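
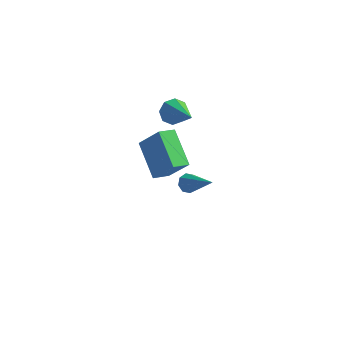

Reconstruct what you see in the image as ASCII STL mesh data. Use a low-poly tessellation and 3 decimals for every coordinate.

solid 
facet normal -0.614 0.602 -0.510
outer loop
vertex 1.974 1.308 3.288
vertex 1.632 0.725 3.012
vertex 1.546 1.141 3.606
endloop
endfacet
facet normal 0.368 0.522 0.770
outer loop
vertex 1.974 1.308 3.288
vertex 1.546 1.141 3.606
vertex 2.928 -0.545 4.088
endloop
endfacet
facet normal -0.615 0.601 -0.510
outer loop
vertex 1.546 1.141 3.606
vertex 1.632 0.725 3.012
vertex 1.169 0.73 3.576
endloop
endfacet
facet normal -0.201 0.113 0.973
outer loop
vertex 1.546 1.141 3.606
vertex 1.169 0.73 3.576
vertex 2.928 -0.545 4.088
endloop
endfacet
facet normal -0.613 0.604 -0.509
outer loop
vertex 1.169 0.73 3.576
vertex 1.632 0.725 3.012
vertex 1.062 0.317 3.215
endloop
endfacet
facet normal -0.543 -0.469 0.697
outer loop
vertex 1.169 0.73 3.576
vertex 1.062 0.317 3.215
vertex 2.928 -0.545 4.088
endloop
endfacet
facet normal -0.613 0.603 -0.511
outer loop
vertex 1.062 0.317 3.215
vertex 1.632 0.725 3.012
vertex 1.29 0.143 2.736
endloop
endfacet
facet normal -0.457 -0.884 0.104
outer loop
vertex 1.062 0.317 3.215
vertex 1.29 0.143 2.736
vertex 2.928 -0.545 4.088
endloop
endfacet
facet normal -0.614 0.603 -0.510
outer loop
vertex 1.29 0.143 2.736
vertex 1.632 0.725 3.012
vertex 1.718 0.31 2.418
endloop
endfacet
facet normal 0.006 -0.888 -0.459
outer loop
vertex 1.29 0.143 2.736
vertex 1.718 0.31 2.418
vertex 2.928 -0.545 4.088
endloop
endfacet
facet normal -0.613 0.603 -0.510
outer loop
vertex 1.718 0.31 2.418
vertex 1.632 0.725 3.012
vertex 2.096 0.72 2.448
endloop
endfacet
facet normal 0.574 -0.481 -0.662
outer loop
vertex 1.718 0.31 2.418
vertex 2.096 0.72 2.448
vertex 2.928 -0.545 4.088
endloop
endfacet
facet normal -0.614 0.601 -0.511
outer loop
vertex 2.096 0.72 2.448
vertex 1.632 0.725 3.012
vertex 2.202 1.134 2.808
endloop
endfacet
facet normal 0.917 0.102 -0.387
outer loop
vertex 2.096 0.72 2.448
vertex 2.202 1.134 2.808
vertex 2.928 -0.545 4.088
endloop
endfacet
facet normal -0.614 0.602 -0.510
outer loop
vertex 2.202 1.134 2.808
vertex 1.632 0.725 3.012
vertex 1.974 1.308 3.288
endloop
endfacet
facet normal 0.831 0.517 0.207
outer loop
vertex 2.202 1.134 2.808
vertex 1.974 1.308 3.288
vertex 2.928 -0.545 4.088
endloop
endfacet
facet normal -0.690 0.373 -0.620
outer loop
vertex 2.518 1.65 -2.965
vertex 2.172 1.23 -2.833
vertex 2.267 1.743 -2.63
endloop
endfacet
facet normal 0.577 0.789 0.213
outer loop
vertex 2.518 1.65 -2.965
vertex 2.267 1.743 -2.63
vertex 3.648 0.43 -1.507
endloop
endfacet
facet normal -0.691 0.373 -0.619
outer loop
vertex 2.267 1.743 -2.63
vertex 2.172 1.23 -2.833
vertex 1.961 1.535 -2.414
endloop
endfacet
facet normal 0.053 0.681 0.731
outer loop
vertex 2.267 1.743 -2.63
vertex 1.961 1.535 -2.414
vertex 3.648 0.43 -1.507
endloop
endfacet
facet normal -0.689 0.375 -0.620
outer loop
vertex 1.961 1.535 -2.414
vertex 2.172 1.23 -2.833
vertex 1.778 1.149 -2.444
endloop
endfacet
facet normal -0.407 0.122 0.905
outer loop
vertex 1.961 1.535 -2.414
vertex 1.778 1.149 -2.444
vertex 3.648 0.43 -1.507
endloop
endfacet
facet normal -0.689 0.374 -0.620
outer loop
vertex 1.778 1.149 -2.444
vertex 2.172 1.23 -2.833
vertex 1.826 0.81 -2.702
endloop
endfacet
facet normal -0.533 -0.559 0.635
outer loop
vertex 1.778 1.149 -2.444
vertex 1.826 0.81 -2.702
vertex 3.648 0.43 -1.507
endloop
endfacet
facet normal -0.689 0.374 -0.620
outer loop
vertex 1.826 0.81 -2.702
vertex 2.172 1.23 -2.833
vertex 2.077 0.717 -3.037
endloop
endfacet
facet normal -0.253 -0.964 0.078
outer loop
vertex 1.826 0.81 -2.702
vertex 2.077 0.717 -3.037
vertex 3.648 0.43 -1.507
endloop
endfacet
facet normal -0.691 0.374 -0.619
outer loop
vertex 2.077 0.717 -3.037
vertex 2.172 1.23 -2.833
vertex 2.383 0.925 -3.253
endloop
endfacet
facet normal 0.272 -0.856 -0.440
outer loop
vertex 2.077 0.717 -3.037
vertex 2.383 0.925 -3.253
vertex 3.648 0.43 -1.507
endloop
endfacet
facet normal -0.690 0.375 -0.619
outer loop
vertex 2.383 0.925 -3.253
vertex 2.172 1.23 -2.833
vertex 2.566 1.311 -3.223
endloop
endfacet
facet normal 0.731 -0.299 -0.614
outer loop
vertex 2.383 0.925 -3.253
vertex 2.566 1.311 -3.223
vertex 3.648 0.43 -1.507
endloop
endfacet
facet normal -0.690 0.374 -0.620
outer loop
vertex 2.566 1.311 -3.223
vertex 2.172 1.23 -2.833
vertex 2.518 1.65 -2.965
endloop
endfacet
facet normal 0.857 0.383 -0.344
outer loop
vertex 2.566 1.311 -3.223
vertex 2.518 1.65 -2.965
vertex 3.648 0.43 -1.507
endloop
endfacet
facet normal -0.548 -0.759 0.351
outer loop
vertex 2.007 -2.384 4.44
vertex 1.003 -2.25 3.164
vertex 3.133 -3.668 3.42
endloop
endfacet
facet normal 0.616 -0.082 0.783
outer loop
vertex 3.637 -2.97 3.096
vertex 2.007 -2.384 4.44
vertex 3.133 -3.668 3.42
endloop
endfacet
facet normal -0.548 -0.759 0.352
outer loop
vertex 3.133 -3.668 3.42
vertex 1.003 -2.25 3.164
vertex 2.129 -3.535 2.143
endloop
endfacet
facet normal 0.566 -0.646 -0.512
outer loop
vertex 2.129 -3.535 2.143
vertex 3.637 -2.97 3.096
vertex 3.133 -3.668 3.42
endloop
endfacet
facet normal -0.565 0.646 0.513
outer loop
vertex 2.007 -2.384 4.44
vertex 1.507 -1.552 2.84
vertex 1.003 -2.25 3.164
endloop
endfacet
facet normal 0.616 -0.082 0.783
outer loop
vertex 2.511 -1.685 4.117
vertex 2.007 -2.384 4.44
vertex 3.637 -2.97 3.096
endloop
endfacet
facet normal -0.566 0.645 0.513
outer loop
vertex 2.511 -1.685 4.117
vertex 1.507 -1.552 2.84
vertex 2.007 -2.384 4.44
endloop
endfacet
facet normal -0.617 0.082 -0.783
outer loop
vertex 1.003 -2.25 3.164
vertex 1.507 -1.552 2.84
vertex 2.129 -3.535 2.143
endloop
endfacet
facet normal 0.566 -0.645 -0.513
outer loop
vertex 2.633 -2.836 1.82
vertex 3.637 -2.97 3.096
vertex 2.129 -3.535 2.143
endloop
endfacet
facet normal -0.616 0.082 -0.783
outer loop
vertex 2.129 -3.535 2.143
vertex 1.507 -1.552 2.84
vertex 2.633 -2.836 1.82
endloop
endfacet
facet normal 0.548 0.759 -0.351
outer loop
vertex 2.633 -2.836 1.82
vertex 2.511 -1.685 4.117
vertex 3.637 -2.97 3.096
endloop
endfacet
facet normal 0.548 0.759 -0.351
outer loop
vertex 1.507 -1.552 2.84
vertex 2.511 -1.685 4.117
vertex 2.633 -2.836 1.82
endloop
endfacet

endsolid


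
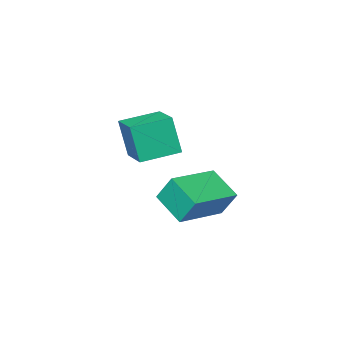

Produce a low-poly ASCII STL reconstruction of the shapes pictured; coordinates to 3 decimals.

solid 
facet normal -0.920 0.363 0.145
outer loop
vertex 0.112 0.182 3.813
vertex 0.651 1.427 4.113
vertex 0.03 0.585 2.288
endloop
endfacet
facet normal -0.388 -0.896 -0.216
outer loop
vertex 1.429 0.033 2.067
vertex 0.112 0.182 3.813
vertex 0.03 0.585 2.288
endloop
endfacet
facet normal -0.920 0.363 0.145
outer loop
vertex 0.03 0.585 2.288
vertex 0.651 1.427 4.113
vertex 0.569 1.83 2.588
endloop
endfacet
facet normal -0.052 0.255 -0.966
outer loop
vertex 0.569 1.83 2.588
vertex 1.429 0.033 2.067
vertex 0.03 0.585 2.288
endloop
endfacet
facet normal 0.052 -0.255 0.966
outer loop
vertex 0.112 0.182 3.813
vertex 2.05 0.875 3.892
vertex 0.651 1.427 4.113
endloop
endfacet
facet normal -0.388 -0.896 -0.216
outer loop
vertex 1.511 -0.37 3.592
vertex 0.112 0.182 3.813
vertex 1.429 0.033 2.067
endloop
endfacet
facet normal 0.052 -0.255 0.966
outer loop
vertex 1.511 -0.37 3.592
vertex 2.05 0.875 3.892
vertex 0.112 0.182 3.813
endloop
endfacet
facet normal 0.388 0.896 0.216
outer loop
vertex 0.651 1.427 4.113
vertex 2.05 0.875 3.892
vertex 0.569 1.83 2.588
endloop
endfacet
facet normal -0.052 0.255 -0.966
outer loop
vertex 1.968 1.278 2.367
vertex 1.429 0.033 2.067
vertex 0.569 1.83 2.588
endloop
endfacet
facet normal 0.388 0.896 0.216
outer loop
vertex 0.569 1.83 2.588
vertex 2.05 0.875 3.892
vertex 1.968 1.278 2.367
endloop
endfacet
facet normal 0.920 -0.363 -0.145
outer loop
vertex 1.968 1.278 2.367
vertex 1.511 -0.37 3.592
vertex 1.429 0.033 2.067
endloop
endfacet
facet normal 0.920 -0.363 -0.145
outer loop
vertex 2.05 0.875 3.892
vertex 1.511 -0.37 3.592
vertex 1.968 1.278 2.367
endloop
endfacet
facet normal -0.987 -0.026 -0.157
outer loop
vertex -2.355 0.282 0.103
vertex -2.276 1.6 -0.609
vertex -2.167 -0.314 -0.98
endloop
endfacet
facet normal -0.053 -0.879 0.474
outer loop
vertex -0.104 -0.26 -0.651
vertex -2.355 0.282 0.103
vertex -2.167 -0.314 -0.98
endloop
endfacet
facet normal -0.987 -0.026 -0.157
outer loop
vertex -2.167 -0.314 -0.98
vertex -2.276 1.6 -0.609
vertex -2.088 1.004 -1.692
endloop
endfacet
facet normal 0.151 -0.477 -0.866
outer loop
vertex -2.088 1.004 -1.692
vertex -0.104 -0.26 -0.651
vertex -2.167 -0.314 -0.98
endloop
endfacet
facet normal -0.151 0.477 0.866
outer loop
vertex -2.355 0.282 0.103
vertex -0.213 1.654 -0.28
vertex -2.276 1.6 -0.609
endloop
endfacet
facet normal -0.053 -0.879 0.474
outer loop
vertex -0.292 0.336 0.432
vertex -2.355 0.282 0.103
vertex -0.104 -0.26 -0.651
endloop
endfacet
facet normal -0.151 0.477 0.866
outer loop
vertex -0.292 0.336 0.432
vertex -0.213 1.654 -0.28
vertex -2.355 0.282 0.103
endloop
endfacet
facet normal 0.053 0.879 -0.474
outer loop
vertex -2.276 1.6 -0.609
vertex -0.213 1.654 -0.28
vertex -2.088 1.004 -1.692
endloop
endfacet
facet normal 0.151 -0.477 -0.866
outer loop
vertex -0.025 1.058 -1.363
vertex -0.104 -0.26 -0.651
vertex -2.088 1.004 -1.692
endloop
endfacet
facet normal 0.053 0.879 -0.474
outer loop
vertex -2.088 1.004 -1.692
vertex -0.213 1.654 -0.28
vertex -0.025 1.058 -1.363
endloop
endfacet
facet normal 0.987 0.026 0.157
outer loop
vertex -0.025 1.058 -1.363
vertex -0.292 0.336 0.432
vertex -0.104 -0.26 -0.651
endloop
endfacet
facet normal 0.987 0.026 0.157
outer loop
vertex -0.213 1.654 -0.28
vertex -0.292 0.336 0.432
vertex -0.025 1.058 -1.363
endloop
endfacet

endsolid


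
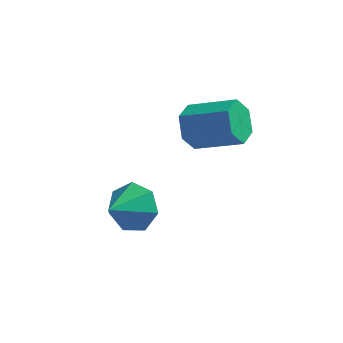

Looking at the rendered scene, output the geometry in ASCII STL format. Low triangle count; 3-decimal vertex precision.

solid 
facet normal -0.929 -0.026 -0.370
outer loop
vertex -1.901 -0.312 1.12
vertex -2.183 0.137 1.797
vertex -1.913 0.547 1.09
endloop
endfacet
facet normal 0.370 -0.027 -0.929
outer loop
vertex -1.901 -0.312 1.12
vertex -1.913 0.547 1.09
vertex -0.275 -0.267 1.766
endloop
endfacet
facet normal 0.370 -0.026 -0.929
outer loop
vertex -0.275 -0.267 1.766
vertex -1.913 0.547 1.09
vertex -0.288 0.593 1.737
endloop
endfacet
facet normal 0.929 0.026 0.369
outer loop
vertex -0.275 -0.267 1.766
vertex -0.288 0.593 1.737
vertex -0.557 0.183 2.443
endloop
endfacet
facet normal -0.929 -0.026 -0.370
outer loop
vertex -1.913 0.547 1.09
vertex -2.183 0.137 1.797
vertex -2.195 0.997 1.767
endloop
endfacet
facet normal 0.173 0.852 -0.494
outer loop
vertex -1.913 0.547 1.09
vertex -2.195 0.997 1.767
vertex -0.288 0.593 1.737
endloop
endfacet
facet normal 0.173 0.852 -0.493
outer loop
vertex -0.288 0.593 1.737
vertex -2.195 0.997 1.767
vertex -0.57 1.042 2.414
endloop
endfacet
facet normal 0.929 0.027 0.369
outer loop
vertex -0.288 0.593 1.737
vertex -0.57 1.042 2.414
vertex -0.557 0.183 2.443
endloop
endfacet
facet normal -0.929 -0.026 -0.370
outer loop
vertex -2.195 0.997 1.767
vertex -2.183 0.137 1.797
vertex -2.465 0.587 2.474
endloop
endfacet
facet normal -0.197 0.879 0.434
outer loop
vertex -2.195 0.997 1.767
vertex -2.465 0.587 2.474
vertex -0.57 1.042 2.414
endloop
endfacet
facet normal -0.197 0.879 0.435
outer loop
vertex -0.57 1.042 2.414
vertex -2.465 0.587 2.474
vertex -0.839 0.632 3.12
endloop
endfacet
facet normal 0.929 0.027 0.369
outer loop
vertex -0.57 1.042 2.414
vertex -0.839 0.632 3.12
vertex -0.557 0.183 2.443
endloop
endfacet
facet normal -0.929 -0.026 -0.369
outer loop
vertex -2.465 0.587 2.474
vertex -2.183 0.137 1.797
vertex -2.452 -0.273 2.503
endloop
endfacet
facet normal -0.370 0.026 0.929
outer loop
vertex -2.465 0.587 2.474
vertex -2.452 -0.273 2.503
vertex -0.839 0.632 3.12
endloop
endfacet
facet normal -0.370 0.027 0.928
outer loop
vertex -0.839 0.632 3.12
vertex -2.452 -0.273 2.503
vertex -0.827 -0.227 3.15
endloop
endfacet
facet normal 0.929 0.026 0.370
outer loop
vertex -0.839 0.632 3.12
vertex -0.827 -0.227 3.15
vertex -0.557 0.183 2.443
endloop
endfacet
facet normal -0.929 -0.027 -0.369
outer loop
vertex -2.452 -0.273 2.503
vertex -2.183 0.137 1.797
vertex -2.17 -0.722 1.826
endloop
endfacet
facet normal -0.172 -0.852 0.494
outer loop
vertex -2.452 -0.273 2.503
vertex -2.17 -0.722 1.826
vertex -0.827 -0.227 3.15
endloop
endfacet
facet normal -0.173 -0.852 0.494
outer loop
vertex -0.827 -0.227 3.15
vertex -2.17 -0.722 1.826
vertex -0.545 -0.677 2.473
endloop
endfacet
facet normal 0.929 0.026 0.370
outer loop
vertex -0.827 -0.227 3.15
vertex -0.545 -0.677 2.473
vertex -0.557 0.183 2.443
endloop
endfacet
facet normal -0.929 -0.027 -0.369
outer loop
vertex -2.17 -0.722 1.826
vertex -2.183 0.137 1.797
vertex -1.901 -0.312 1.12
endloop
endfacet
facet normal 0.198 -0.879 -0.435
outer loop
vertex -2.17 -0.722 1.826
vertex -1.901 -0.312 1.12
vertex -0.545 -0.677 2.473
endloop
endfacet
facet normal 0.197 -0.879 -0.434
outer loop
vertex -0.545 -0.677 2.473
vertex -1.901 -0.312 1.12
vertex -0.275 -0.267 1.766
endloop
endfacet
facet normal 0.929 0.026 0.370
outer loop
vertex -0.545 -0.677 2.473
vertex -0.275 -0.267 1.766
vertex -0.557 0.183 2.443
endloop
endfacet
facet normal 0.262 0.845 -0.466
outer loop
vertex -2.902 -2.071 -1.863
vertex -3.512 -1.565 -1.287
vertex -2.567 -1.776 -1.139
endloop
endfacet
facet normal 0.597 -0.801 0.050
outer loop
vertex -2.902 -2.071 -1.863
vertex -2.567 -1.776 -1.139
vertex -3.868 -2.715 -0.653
endloop
endfacet
facet normal 0.262 0.845 -0.466
outer loop
vertex -2.567 -1.776 -1.139
vertex -3.512 -1.565 -1.287
vertex -2.944 -1.322 -0.527
endloop
endfacet
facet normal 0.577 -0.445 0.685
outer loop
vertex -2.567 -1.776 -1.139
vertex -2.944 -1.322 -0.527
vertex -3.868 -2.715 -0.653
endloop
endfacet
facet normal 0.261 0.845 -0.466
outer loop
vertex -2.944 -1.322 -0.527
vertex -3.512 -1.565 -1.287
vertex -3.749 -1.051 -0.487
endloop
endfacet
facet normal 0.016 -0.100 0.995
outer loop
vertex -2.944 -1.322 -0.527
vertex -3.749 -1.051 -0.487
vertex -3.868 -2.715 -0.653
endloop
endfacet
facet normal 0.260 0.846 -0.466
outer loop
vertex -3.749 -1.051 -0.487
vertex -3.512 -1.565 -1.287
vertex -4.376 -1.168 -1.049
endloop
endfacet
facet normal -0.664 -0.027 0.747
outer loop
vertex -3.749 -1.051 -0.487
vertex -4.376 -1.168 -1.049
vertex -3.868 -2.715 -0.653
endloop
endfacet
facet normal 0.261 0.846 -0.465
outer loop
vertex -4.376 -1.168 -1.049
vertex -3.512 -1.565 -1.287
vertex -4.353 -1.583 -1.791
endloop
endfacet
facet normal -0.952 -0.280 0.127
outer loop
vertex -4.376 -1.168 -1.049
vertex -4.353 -1.583 -1.791
vertex -3.868 -2.715 -0.653
endloop
endfacet
facet normal 0.262 0.845 -0.467
outer loop
vertex -4.353 -1.583 -1.791
vertex -3.512 -1.565 -1.287
vertex -3.697 -1.986 -2.153
endloop
endfacet
facet normal -0.629 -0.668 -0.397
outer loop
vertex -4.353 -1.583 -1.791
vertex -3.697 -1.986 -2.153
vertex -3.868 -2.715 -0.653
endloop
endfacet
facet normal 0.261 0.845 -0.467
outer loop
vertex -3.697 -1.986 -2.153
vertex -3.512 -1.565 -1.287
vertex -2.902 -2.071 -1.863
endloop
endfacet
facet normal 0.061 -0.900 -0.431
outer loop
vertex -3.697 -1.986 -2.153
vertex -2.902 -2.071 -1.863
vertex -3.868 -2.715 -0.653
endloop
endfacet

endsolid


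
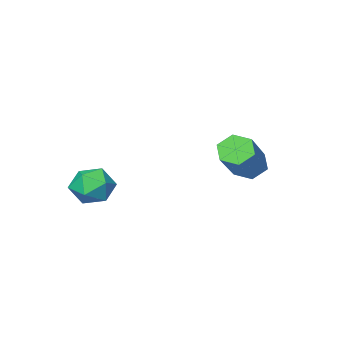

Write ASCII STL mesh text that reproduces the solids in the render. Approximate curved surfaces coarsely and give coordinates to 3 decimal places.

solid 
facet normal -0.640 -0.497 -0.586
outer loop
vertex -0.967 -1.225 1.481
vertex -1.292 -0.674 1.369
vertex -0.801 -0.847 0.979
endloop
endfacet
facet normal 0.724 -0.644 -0.246
outer loop
vertex -0.967 -1.225 1.481
vertex -0.801 -0.847 0.979
vertex 0.436 -0.138 2.764
endloop
endfacet
facet normal 0.724 -0.644 -0.246
outer loop
vertex 0.436 -0.138 2.764
vertex -0.801 -0.847 0.979
vertex 0.602 0.24 2.262
endloop
endfacet
facet normal 0.641 0.496 0.586
outer loop
vertex 0.436 -0.138 2.764
vertex 0.602 0.24 2.262
vertex 0.112 0.414 2.651
endloop
endfacet
facet normal -0.640 -0.496 -0.586
outer loop
vertex -0.801 -0.847 0.979
vertex -1.292 -0.674 1.369
vertex -1.126 -0.295 0.867
endloop
endfacet
facet normal 0.583 0.182 -0.792
outer loop
vertex -0.801 -0.847 0.979
vertex -1.126 -0.295 0.867
vertex 0.602 0.24 2.262
endloop
endfacet
facet normal 0.583 0.180 -0.792
outer loop
vertex 0.602 0.24 2.262
vertex -1.126 -0.295 0.867
vertex 0.278 0.792 2.149
endloop
endfacet
facet normal 0.641 0.496 0.586
outer loop
vertex 0.602 0.24 2.262
vertex 0.278 0.792 2.149
vertex 0.112 0.414 2.651
endloop
endfacet
facet normal -0.641 -0.496 -0.586
outer loop
vertex -1.126 -0.295 0.867
vertex -1.292 -0.674 1.369
vertex -1.616 -0.122 1.256
endloop
endfacet
facet normal -0.141 0.826 -0.546
outer loop
vertex -1.126 -0.295 0.867
vertex -1.616 -0.122 1.256
vertex 0.278 0.792 2.149
endloop
endfacet
facet normal -0.142 0.826 -0.545
outer loop
vertex 0.278 0.792 2.149
vertex -1.616 -0.122 1.256
vertex -0.213 0.965 2.539
endloop
endfacet
facet normal 0.640 0.497 0.586
outer loop
vertex 0.278 0.792 2.149
vertex -0.213 0.965 2.539
vertex 0.112 0.414 2.651
endloop
endfacet
facet normal -0.641 -0.496 -0.586
outer loop
vertex -1.616 -0.122 1.256
vertex -1.292 -0.674 1.369
vertex -1.782 -0.5 1.758
endloop
endfacet
facet normal -0.724 0.644 0.246
outer loop
vertex -1.616 -0.122 1.256
vertex -1.782 -0.5 1.758
vertex -0.213 0.965 2.539
endloop
endfacet
facet normal -0.724 0.644 0.246
outer loop
vertex -0.213 0.965 2.539
vertex -1.782 -0.5 1.758
vertex -0.379 0.587 3.041
endloop
endfacet
facet normal 0.640 0.497 0.586
outer loop
vertex -0.213 0.965 2.539
vertex -0.379 0.587 3.041
vertex 0.112 0.414 2.651
endloop
endfacet
facet normal -0.641 -0.496 -0.586
outer loop
vertex -1.782 -0.5 1.758
vertex -1.292 -0.674 1.369
vertex -1.458 -1.052 1.871
endloop
endfacet
facet normal -0.584 -0.181 0.792
outer loop
vertex -1.782 -0.5 1.758
vertex -1.458 -1.052 1.871
vertex -0.379 0.587 3.041
endloop
endfacet
facet normal -0.582 -0.182 0.792
outer loop
vertex -0.379 0.587 3.041
vertex -1.458 -1.052 1.871
vertex -0.054 0.035 3.153
endloop
endfacet
facet normal 0.640 0.496 0.586
outer loop
vertex -0.379 0.587 3.041
vertex -0.054 0.035 3.153
vertex 0.112 0.414 2.651
endloop
endfacet
facet normal -0.640 -0.497 -0.586
outer loop
vertex -1.458 -1.052 1.871
vertex -1.292 -0.674 1.369
vertex -0.967 -1.225 1.481
endloop
endfacet
facet normal 0.142 -0.826 0.545
outer loop
vertex -1.458 -1.052 1.871
vertex -0.967 -1.225 1.481
vertex -0.054 0.035 3.153
endloop
endfacet
facet normal 0.141 -0.826 0.545
outer loop
vertex -0.054 0.035 3.153
vertex -0.967 -1.225 1.481
vertex 0.436 -0.138 2.764
endloop
endfacet
facet normal 0.641 0.496 0.586
outer loop
vertex -0.054 0.035 3.153
vertex 0.436 -0.138 2.764
vertex 0.112 0.414 2.651
endloop
endfacet
facet normal -0.460 0.886 -0.065
outer loop
vertex 2.672 -3.054 -0.096
vertex 2.058 -3.336 0.406
vertex 2.734 -2.961 0.737
endloop
endfacet
facet normal 0.247 0.961 -0.126
outer loop
vertex 2.672 -3.054 -0.096
vertex 2.734 -2.961 0.737
vertex 3.407 -3.193 0.288
endloop
endfacet
facet normal 0.463 0.567 -0.681
outer loop
vertex 2.672 -3.054 -0.096
vertex 3.407 -3.193 0.288
vertex 3.146 -3.711 -0.321
endloop
endfacet
facet normal -0.111 0.250 -0.962
outer loop
vertex 2.672 -3.054 -0.096
vertex 3.146 -3.711 -0.321
vertex 2.313 -3.799 -0.248
endloop
endfacet
facet normal -0.680 0.446 -0.581
outer loop
vertex 2.672 -3.054 -0.096
vertex 2.313 -3.799 -0.248
vertex 2.058 -3.336 0.406
endloop
endfacet
facet normal 0.549 0.695 0.464
outer loop
vertex 3.407 -3.193 0.288
vertex 2.734 -2.961 0.737
vertex 3.247 -3.561 1.028
endloop
endfacet
facet normal -0.594 0.574 0.563
outer loop
vertex 2.734 -2.961 0.737
vertex 2.058 -3.336 0.406
vertex 2.414 -3.649 1.101
endloop
endfacet
facet normal -0.952 -0.137 -0.274
outer loop
vertex 2.058 -3.336 0.406
vertex 2.313 -3.799 -0.248
vertex 2.153 -4.167 0.492
endloop
endfacet
facet normal -0.030 -0.457 -0.889
outer loop
vertex 2.313 -3.799 -0.248
vertex 3.146 -3.711 -0.321
vertex 2.826 -4.399 0.043
endloop
endfacet
facet normal 0.899 0.058 -0.434
outer loop
vertex 3.146 -3.711 -0.321
vertex 3.407 -3.193 0.288
vertex 3.502 -4.024 0.374
endloop
endfacet
facet normal 0.111 -0.250 0.962
outer loop
vertex 2.888 -4.306 0.876
vertex 3.247 -3.561 1.028
vertex 2.414 -3.649 1.101
endloop
endfacet
facet normal -0.463 -0.567 0.681
outer loop
vertex 2.888 -4.306 0.876
vertex 2.414 -3.649 1.101
vertex 2.153 -4.167 0.492
endloop
endfacet
facet normal -0.247 -0.961 0.126
outer loop
vertex 2.888 -4.306 0.876
vertex 2.153 -4.167 0.492
vertex 2.826 -4.399 0.043
endloop
endfacet
facet normal 0.460 -0.886 0.065
outer loop
vertex 2.888 -4.306 0.876
vertex 2.826 -4.399 0.043
vertex 3.502 -4.024 0.374
endloop
endfacet
facet normal 0.680 -0.446 0.581
outer loop
vertex 2.888 -4.306 0.876
vertex 3.502 -4.024 0.374
vertex 3.247 -3.561 1.028
endloop
endfacet
facet normal 0.030 0.457 0.889
outer loop
vertex 2.414 -3.649 1.101
vertex 3.247 -3.561 1.028
vertex 2.734 -2.961 0.737
endloop
endfacet
facet normal -0.899 -0.058 0.434
outer loop
vertex 2.153 -4.167 0.492
vertex 2.414 -3.649 1.101
vertex 2.058 -3.336 0.406
endloop
endfacet
facet normal -0.549 -0.695 -0.464
outer loop
vertex 2.826 -4.399 0.043
vertex 2.153 -4.167 0.492
vertex 2.313 -3.799 -0.248
endloop
endfacet
facet normal 0.594 -0.574 -0.563
outer loop
vertex 3.502 -4.024 0.374
vertex 2.826 -4.399 0.043
vertex 3.146 -3.711 -0.321
endloop
endfacet
facet normal 0.952 0.137 0.274
outer loop
vertex 3.247 -3.561 1.028
vertex 3.502 -4.024 0.374
vertex 3.407 -3.193 0.288
endloop
endfacet

endsolid


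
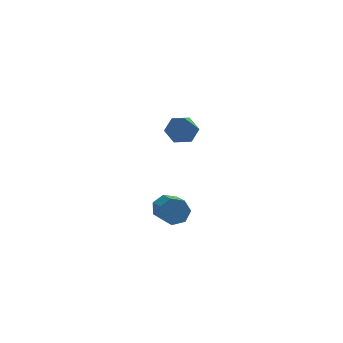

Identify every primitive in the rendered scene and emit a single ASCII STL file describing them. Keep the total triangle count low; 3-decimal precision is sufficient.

solid 
facet normal -0.039 0.632 -0.774
outer loop
vertex 3.262 2.757 2.194
vertex 2.963 2.294 1.831
vertex 2.604 2.714 2.192
endloop
endfacet
facet normal -0.039 0.558 0.829
outer loop
vertex 3.262 2.757 2.194
vertex 2.604 2.714 2.192
vertex 3.037 1.086 3.309
endloop
endfacet
facet normal -0.039 0.632 -0.774
outer loop
vertex 2.604 2.714 2.192
vertex 2.963 2.294 1.831
vertex 2.305 2.251 1.829
endloop
endfacet
facet normal -0.842 0.134 0.522
outer loop
vertex 2.604 2.714 2.192
vertex 2.305 2.251 1.829
vertex 3.037 1.086 3.309
endloop
endfacet
facet normal -0.039 0.632 -0.774
outer loop
vertex 2.305 2.251 1.829
vertex 2.963 2.294 1.831
vertex 2.664 1.831 1.468
endloop
endfacet
facet normal -0.792 -0.605 -0.084
outer loop
vertex 2.305 2.251 1.829
vertex 2.664 1.831 1.468
vertex 3.037 1.086 3.309
endloop
endfacet
facet normal -0.039 0.632 -0.774
outer loop
vertex 2.664 1.831 1.468
vertex 2.963 2.294 1.831
vertex 3.323 1.874 1.47
endloop
endfacet
facet normal 0.061 -0.921 -0.385
outer loop
vertex 2.664 1.831 1.468
vertex 3.323 1.874 1.47
vertex 3.037 1.086 3.309
endloop
endfacet
facet normal -0.038 0.633 -0.774
outer loop
vertex 3.323 1.874 1.47
vertex 2.963 2.294 1.831
vertex 3.622 2.337 1.834
endloop
endfacet
facet normal 0.864 -0.497 -0.078
outer loop
vertex 3.323 1.874 1.47
vertex 3.622 2.337 1.834
vertex 3.037 1.086 3.309
endloop
endfacet
facet normal -0.038 0.632 -0.774
outer loop
vertex 3.622 2.337 1.834
vertex 2.963 2.294 1.831
vertex 3.262 2.757 2.194
endloop
endfacet
facet normal 0.813 0.243 0.529
outer loop
vertex 3.622 2.337 1.834
vertex 3.262 2.757 2.194
vertex 3.037 1.086 3.309
endloop
endfacet
facet normal -0.212 0.852 -0.479
outer loop
vertex 2.783 2.36 -2.06
vertex 2.413 2.049 -2.449
vertex 2.268 2.317 -1.908
endloop
endfacet
facet normal 0.202 0.518 0.831
outer loop
vertex 2.783 2.36 -2.06
vertex 2.268 2.317 -1.908
vertex 3.057 1.261 -1.442
endloop
endfacet
facet normal 0.201 0.517 0.832
outer loop
vertex 3.057 1.261 -1.442
vertex 2.268 2.317 -1.908
vertex 2.542 1.218 -1.291
endloop
endfacet
facet normal 0.211 -0.852 0.478
outer loop
vertex 3.057 1.261 -1.442
vertex 2.542 1.218 -1.291
vertex 2.687 0.951 -1.831
endloop
endfacet
facet normal -0.213 0.852 -0.479
outer loop
vertex 2.268 2.317 -1.908
vertex 2.413 2.049 -2.449
vertex 1.863 2.072 -2.164
endloop
endfacet
facet normal -0.623 0.259 0.738
outer loop
vertex 2.268 2.317 -1.908
vertex 1.863 2.072 -2.164
vertex 2.542 1.218 -1.291
endloop
endfacet
facet normal -0.622 0.260 0.738
outer loop
vertex 2.542 1.218 -1.291
vertex 1.863 2.072 -2.164
vertex 2.137 0.973 -1.546
endloop
endfacet
facet normal 0.214 -0.852 0.479
outer loop
vertex 2.542 1.218 -1.291
vertex 2.137 0.973 -1.546
vertex 2.687 0.951 -1.831
endloop
endfacet
facet normal -0.213 0.852 -0.479
outer loop
vertex 1.863 2.072 -2.164
vertex 2.413 2.049 -2.449
vertex 1.872 1.81 -2.634
endloop
endfacet
facet normal -0.977 -0.193 0.089
outer loop
vertex 1.863 2.072 -2.164
vertex 1.872 1.81 -2.634
vertex 2.137 0.973 -1.546
endloop
endfacet
facet normal -0.977 -0.193 0.089
outer loop
vertex 2.137 0.973 -1.546
vertex 1.872 1.81 -2.634
vertex 2.146 0.711 -2.016
endloop
endfacet
facet normal 0.214 -0.851 0.479
outer loop
vertex 2.137 0.973 -1.546
vertex 2.146 0.711 -2.016
vertex 2.687 0.951 -1.831
endloop
endfacet
facet normal -0.213 0.852 -0.478
outer loop
vertex 1.872 1.81 -2.634
vertex 2.413 2.049 -2.449
vertex 2.288 1.729 -2.964
endloop
endfacet
facet normal -0.596 -0.501 -0.628
outer loop
vertex 1.872 1.81 -2.634
vertex 2.288 1.729 -2.964
vertex 2.146 0.711 -2.016
endloop
endfacet
facet normal -0.597 -0.501 -0.627
outer loop
vertex 2.146 0.711 -2.016
vertex 2.288 1.729 -2.964
vertex 2.562 0.63 -2.347
endloop
endfacet
facet normal 0.214 -0.852 0.478
outer loop
vertex 2.146 0.711 -2.016
vertex 2.562 0.63 -2.347
vertex 2.687 0.951 -1.831
endloop
endfacet
facet normal -0.212 0.852 -0.478
outer loop
vertex 2.288 1.729 -2.964
vertex 2.413 2.049 -2.449
vertex 2.799 1.888 -2.907
endloop
endfacet
facet normal 0.232 -0.432 -0.872
outer loop
vertex 2.288 1.729 -2.964
vertex 2.799 1.888 -2.907
vertex 2.562 0.63 -2.347
endloop
endfacet
facet normal 0.233 -0.432 -0.871
outer loop
vertex 2.562 0.63 -2.347
vertex 2.799 1.888 -2.907
vertex 3.073 0.789 -2.289
endloop
endfacet
facet normal 0.211 -0.852 0.479
outer loop
vertex 2.562 0.63 -2.347
vertex 3.073 0.789 -2.289
vertex 2.687 0.951 -1.831
endloop
endfacet
facet normal -0.213 0.851 -0.479
outer loop
vertex 2.799 1.888 -2.907
vertex 2.413 2.049 -2.449
vertex 3.019 2.17 -2.504
endloop
endfacet
facet normal 0.888 -0.037 -0.459
outer loop
vertex 2.799 1.888 -2.907
vertex 3.019 2.17 -2.504
vertex 3.073 0.789 -2.289
endloop
endfacet
facet normal 0.887 -0.037 -0.460
outer loop
vertex 3.073 0.789 -2.289
vertex 3.019 2.17 -2.504
vertex 3.293 1.071 -1.887
endloop
endfacet
facet normal 0.213 -0.851 0.480
outer loop
vertex 3.073 0.789 -2.289
vertex 3.293 1.071 -1.887
vertex 2.687 0.951 -1.831
endloop
endfacet
facet normal -0.214 0.852 -0.478
outer loop
vertex 3.019 2.17 -2.504
vertex 2.413 2.049 -2.449
vertex 2.783 2.36 -2.06
endloop
endfacet
facet normal 0.873 0.386 0.299
outer loop
vertex 3.019 2.17 -2.504
vertex 2.783 2.36 -2.06
vertex 3.293 1.071 -1.887
endloop
endfacet
facet normal 0.873 0.386 0.298
outer loop
vertex 3.293 1.071 -1.887
vertex 2.783 2.36 -2.06
vertex 3.057 1.261 -1.442
endloop
endfacet
facet normal 0.213 -0.853 0.477
outer loop
vertex 3.293 1.071 -1.887
vertex 3.057 1.261 -1.442
vertex 2.687 0.951 -1.831
endloop
endfacet

endsolid


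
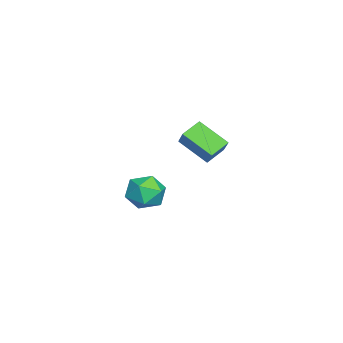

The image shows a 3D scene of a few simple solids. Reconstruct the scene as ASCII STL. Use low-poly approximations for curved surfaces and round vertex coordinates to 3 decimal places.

solid 
facet normal -0.131 0.805 0.579
outer loop
vertex -1.914 0.839 -3.404
vertex -1.652 0.292 -2.584
vertex -0.937 0.79 -3.115
endloop
endfacet
facet normal 0.073 0.994 -0.078
outer loop
vertex -1.914 0.839 -3.404
vertex -0.937 0.79 -3.115
vertex -1.18 0.73 -4.103
endloop
endfacet
facet normal -0.406 0.737 -0.541
outer loop
vertex -1.914 0.839 -3.404
vertex -1.18 0.73 -4.103
vertex -2.045 0.195 -4.183
endloop
endfacet
facet normal -0.906 0.389 -0.169
outer loop
vertex -1.914 0.839 -3.404
vertex -2.045 0.195 -4.183
vertex -2.336 -0.075 -3.244
endloop
endfacet
facet normal -0.736 0.431 0.523
outer loop
vertex -1.914 0.839 -3.404
vertex -2.336 -0.075 -3.244
vertex -1.652 0.292 -2.584
endloop
endfacet
facet normal 0.700 0.681 -0.214
outer loop
vertex -1.18 0.73 -4.103
vertex -0.937 0.79 -3.115
vertex -0.464 0.115 -3.716
endloop
endfacet
facet normal 0.370 0.375 0.850
outer loop
vertex -0.937 0.79 -3.115
vertex -1.652 0.292 -2.584
vertex -0.755 -0.155 -2.777
endloop
endfacet
facet normal -0.609 -0.231 0.759
outer loop
vertex -1.652 0.292 -2.584
vertex -2.336 -0.075 -3.244
vertex -1.62 -0.69 -2.857
endloop
endfacet
facet normal -0.884 -0.299 -0.360
outer loop
vertex -2.336 -0.075 -3.244
vertex -2.045 0.195 -4.183
vertex -1.863 -0.75 -3.845
endloop
endfacet
facet normal -0.075 0.265 -0.961
outer loop
vertex -2.045 0.195 -4.183
vertex -1.18 0.73 -4.103
vertex -1.148 -0.252 -4.376
endloop
endfacet
facet normal 0.906 -0.389 0.169
outer loop
vertex -0.886 -0.799 -3.556
vertex -0.464 0.115 -3.716
vertex -0.755 -0.155 -2.777
endloop
endfacet
facet normal 0.406 -0.737 0.541
outer loop
vertex -0.886 -0.799 -3.556
vertex -0.755 -0.155 -2.777
vertex -1.62 -0.69 -2.857
endloop
endfacet
facet normal -0.073 -0.994 0.078
outer loop
vertex -0.886 -0.799 -3.556
vertex -1.62 -0.69 -2.857
vertex -1.863 -0.75 -3.845
endloop
endfacet
facet normal 0.131 -0.805 -0.579
outer loop
vertex -0.886 -0.799 -3.556
vertex -1.863 -0.75 -3.845
vertex -1.148 -0.252 -4.376
endloop
endfacet
facet normal 0.736 -0.431 -0.523
outer loop
vertex -0.886 -0.799 -3.556
vertex -1.148 -0.252 -4.376
vertex -0.464 0.115 -3.716
endloop
endfacet
facet normal 0.884 0.299 0.360
outer loop
vertex -0.755 -0.155 -2.777
vertex -0.464 0.115 -3.716
vertex -0.937 0.79 -3.115
endloop
endfacet
facet normal 0.075 -0.265 0.961
outer loop
vertex -1.62 -0.69 -2.857
vertex -0.755 -0.155 -2.777
vertex -1.652 0.292 -2.584
endloop
endfacet
facet normal -0.700 -0.681 0.214
outer loop
vertex -1.863 -0.75 -3.845
vertex -1.62 -0.69 -2.857
vertex -2.336 -0.075 -3.244
endloop
endfacet
facet normal -0.370 -0.375 -0.850
outer loop
vertex -1.148 -0.252 -4.376
vertex -1.863 -0.75 -3.845
vertex -2.045 0.195 -4.183
endloop
endfacet
facet normal 0.609 0.231 -0.759
outer loop
vertex -0.464 0.115 -3.716
vertex -1.148 -0.252 -4.376
vertex -1.18 0.73 -4.103
endloop
endfacet
facet normal -0.690 0.585 0.427
outer loop
vertex 2.034 2.797 2.65
vertex 2.54 4.042 1.763
vertex 1.323 2.529 1.868
endloop
endfacet
facet normal -0.315 -0.773 0.551
outer loop
vertex 2.02 1.938 1.437
vertex 2.034 2.797 2.65
vertex 1.323 2.529 1.868
endloop
endfacet
facet normal -0.690 0.585 0.427
outer loop
vertex 1.323 2.529 1.868
vertex 2.54 4.042 1.763
vertex 1.829 3.774 0.981
endloop
endfacet
facet normal -0.652 -0.246 -0.717
outer loop
vertex 1.829 3.774 0.981
vertex 2.02 1.938 1.437
vertex 1.323 2.529 1.868
endloop
endfacet
facet normal 0.652 0.246 0.717
outer loop
vertex 2.034 2.797 2.65
vertex 3.237 3.451 1.332
vertex 2.54 4.042 1.763
endloop
endfacet
facet normal -0.315 -0.773 0.551
outer loop
vertex 2.731 2.206 2.219
vertex 2.034 2.797 2.65
vertex 2.02 1.938 1.437
endloop
endfacet
facet normal 0.652 0.246 0.717
outer loop
vertex 2.731 2.206 2.219
vertex 3.237 3.451 1.332
vertex 2.034 2.797 2.65
endloop
endfacet
facet normal 0.315 0.773 -0.551
outer loop
vertex 2.54 4.042 1.763
vertex 3.237 3.451 1.332
vertex 1.829 3.774 0.981
endloop
endfacet
facet normal -0.652 -0.246 -0.717
outer loop
vertex 2.526 3.183 0.55
vertex 2.02 1.938 1.437
vertex 1.829 3.774 0.981
endloop
endfacet
facet normal 0.315 0.773 -0.551
outer loop
vertex 1.829 3.774 0.981
vertex 3.237 3.451 1.332
vertex 2.526 3.183 0.55
endloop
endfacet
facet normal 0.690 -0.585 -0.427
outer loop
vertex 2.526 3.183 0.55
vertex 2.731 2.206 2.219
vertex 2.02 1.938 1.437
endloop
endfacet
facet normal 0.690 -0.585 -0.427
outer loop
vertex 3.237 3.451 1.332
vertex 2.731 2.206 2.219
vertex 2.526 3.183 0.55
endloop
endfacet

endsolid


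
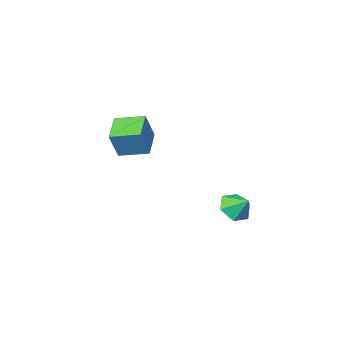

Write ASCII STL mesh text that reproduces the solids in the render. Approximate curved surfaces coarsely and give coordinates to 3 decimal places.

solid 
facet normal -0.621 0.762 0.186
outer loop
vertex 1.774 -3.459 0.87
vertex 2.903 -2.376 0.205
vertex 1.065 -3.662 -0.662
endloop
endfacet
facet normal -0.664 -0.637 0.392
outer loop
vertex 2.077 -4.904 -0.965
vertex 1.774 -3.459 0.87
vertex 1.065 -3.662 -0.662
endloop
endfacet
facet normal -0.621 0.762 0.186
outer loop
vertex 1.065 -3.662 -0.662
vertex 2.903 -2.376 0.205
vertex 2.194 -2.58 -1.327
endloop
endfacet
facet normal -0.416 -0.119 -0.901
outer loop
vertex 2.194 -2.58 -1.327
vertex 2.077 -4.904 -0.965
vertex 1.065 -3.662 -0.662
endloop
endfacet
facet normal 0.416 0.119 0.901
outer loop
vertex 1.774 -3.459 0.87
vertex 3.915 -3.618 -0.098
vertex 2.903 -2.376 0.205
endloop
endfacet
facet normal -0.664 -0.637 0.392
outer loop
vertex 2.786 -4.7 0.567
vertex 1.774 -3.459 0.87
vertex 2.077 -4.904 -0.965
endloop
endfacet
facet normal 0.416 0.119 0.901
outer loop
vertex 2.786 -4.7 0.567
vertex 3.915 -3.618 -0.098
vertex 1.774 -3.459 0.87
endloop
endfacet
facet normal 0.664 0.637 -0.392
outer loop
vertex 2.903 -2.376 0.205
vertex 3.915 -3.618 -0.098
vertex 2.194 -2.58 -1.327
endloop
endfacet
facet normal -0.416 -0.119 -0.901
outer loop
vertex 3.206 -3.821 -1.63
vertex 2.077 -4.904 -0.965
vertex 2.194 -2.58 -1.327
endloop
endfacet
facet normal 0.664 0.637 -0.392
outer loop
vertex 2.194 -2.58 -1.327
vertex 3.915 -3.618 -0.098
vertex 3.206 -3.821 -1.63
endloop
endfacet
facet normal 0.621 -0.761 -0.186
outer loop
vertex 3.206 -3.821 -1.63
vertex 2.786 -4.7 0.567
vertex 2.077 -4.904 -0.965
endloop
endfacet
facet normal 0.620 -0.762 -0.186
outer loop
vertex 3.915 -3.618 -0.098
vertex 2.786 -4.7 0.567
vertex 3.206 -3.821 -1.63
endloop
endfacet
facet normal 0.123 -0.757 -0.641
outer loop
vertex 1.408 2.997 -4.184
vertex 0.859 2.446 -3.639
vertex 0.47 2.969 -4.331
endloop
endfacet
facet normal 0.006 0.974 -0.226
outer loop
vertex 1.408 2.997 -4.184
vertex 0.47 2.969 -4.331
vertex 0.721 3.294 -2.921
endloop
endfacet
facet normal 0.124 -0.757 -0.642
outer loop
vertex 0.47 2.969 -4.331
vertex 0.859 2.446 -3.639
vertex -0.079 2.417 -3.786
endloop
endfacet
facet normal -0.723 0.690 -0.030
outer loop
vertex 0.47 2.969 -4.331
vertex -0.079 2.417 -3.786
vertex 0.721 3.294 -2.921
endloop
endfacet
facet normal 0.124 -0.757 -0.641
outer loop
vertex -0.079 2.417 -3.786
vertex 0.859 2.446 -3.639
vertex 0.31 1.895 -3.094
endloop
endfacet
facet normal -0.802 0.164 0.575
outer loop
vertex -0.079 2.417 -3.786
vertex 0.31 1.895 -3.094
vertex 0.721 3.294 -2.921
endloop
endfacet
facet normal 0.123 -0.757 -0.642
outer loop
vertex 0.31 1.895 -3.094
vertex 0.859 2.446 -3.639
vertex 1.248 1.923 -2.948
endloop
endfacet
facet normal -0.151 -0.077 0.985
outer loop
vertex 0.31 1.895 -3.094
vertex 1.248 1.923 -2.948
vertex 0.721 3.294 -2.921
endloop
endfacet
facet normal 0.123 -0.757 -0.642
outer loop
vertex 1.248 1.923 -2.948
vertex 0.859 2.446 -3.639
vertex 1.797 2.474 -3.493
endloop
endfacet
facet normal 0.577 0.206 0.790
outer loop
vertex 1.248 1.923 -2.948
vertex 1.797 2.474 -3.493
vertex 0.721 3.294 -2.921
endloop
endfacet
facet normal 0.123 -0.757 -0.642
outer loop
vertex 1.797 2.474 -3.493
vertex 0.859 2.446 -3.639
vertex 1.408 2.997 -4.184
endloop
endfacet
facet normal 0.656 0.732 0.185
outer loop
vertex 1.797 2.474 -3.493
vertex 1.408 2.997 -4.184
vertex 0.721 3.294 -2.921
endloop
endfacet

endsolid


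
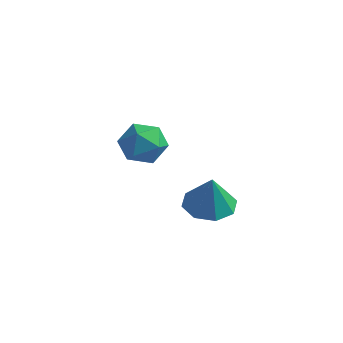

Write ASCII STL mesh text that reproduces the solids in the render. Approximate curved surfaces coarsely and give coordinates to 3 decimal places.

solid 
facet normal -0.165 0.159 -0.973
outer loop
vertex 4.366 -2.982 -1.839
vertex 3.292 -2.987 -1.658
vertex 4.069 -2.223 -1.665
endloop
endfacet
facet normal 0.874 0.245 0.420
outer loop
vertex 4.366 -2.982 -1.839
vertex 4.069 -2.223 -1.665
vertex 3.568 -3.253 -0.022
endloop
endfacet
facet normal -0.165 0.159 -0.973
outer loop
vertex 4.069 -2.223 -1.665
vertex 3.292 -2.987 -1.658
vertex 3.316 -1.911 -1.486
endloop
endfacet
facet normal 0.426 0.702 0.570
outer loop
vertex 4.069 -2.223 -1.665
vertex 3.316 -1.911 -1.486
vertex 3.568 -3.253 -0.022
endloop
endfacet
facet normal -0.164 0.159 -0.974
outer loop
vertex 3.316 -1.911 -1.486
vertex 3.292 -2.987 -1.658
vertex 2.549 -2.229 -1.409
endloop
endfacet
facet normal -0.222 0.699 0.679
outer loop
vertex 3.316 -1.911 -1.486
vertex 2.549 -2.229 -1.409
vertex 3.568 -3.253 -0.022
endloop
endfacet
facet normal -0.165 0.159 -0.974
outer loop
vertex 2.549 -2.229 -1.409
vertex 3.292 -2.987 -1.658
vertex 2.217 -2.991 -1.477
endloop
endfacet
facet normal -0.690 0.239 0.683
outer loop
vertex 2.549 -2.229 -1.409
vertex 2.217 -2.991 -1.477
vertex 3.568 -3.253 -0.022
endloop
endfacet
facet normal -0.165 0.159 -0.974
outer loop
vertex 2.217 -2.991 -1.477
vertex 3.292 -2.987 -1.658
vertex 2.514 -3.751 -1.651
endloop
endfacet
facet normal -0.704 -0.408 0.581
outer loop
vertex 2.217 -2.991 -1.477
vertex 2.514 -3.751 -1.651
vertex 3.568 -3.253 -0.022
endloop
endfacet
facet normal -0.164 0.159 -0.974
outer loop
vertex 2.514 -3.751 -1.651
vertex 3.292 -2.987 -1.658
vertex 3.267 -4.063 -1.829
endloop
endfacet
facet normal -0.257 -0.865 0.431
outer loop
vertex 2.514 -3.751 -1.651
vertex 3.267 -4.063 -1.829
vertex 3.568 -3.253 -0.022
endloop
endfacet
facet normal -0.165 0.159 -0.974
outer loop
vertex 3.267 -4.063 -1.829
vertex 3.292 -2.987 -1.658
vertex 4.034 -3.745 -1.907
endloop
endfacet
facet normal 0.390 -0.863 0.322
outer loop
vertex 3.267 -4.063 -1.829
vertex 4.034 -3.745 -1.907
vertex 3.568 -3.253 -0.022
endloop
endfacet
facet normal -0.165 0.158 -0.974
outer loop
vertex 4.034 -3.745 -1.907
vertex 3.292 -2.987 -1.658
vertex 4.366 -2.982 -1.839
endloop
endfacet
facet normal 0.859 -0.402 0.317
outer loop
vertex 4.034 -3.745 -1.907
vertex 4.366 -2.982 -1.839
vertex 3.568 -3.253 -0.022
endloop
endfacet
facet normal -0.048 0.091 0.995
outer loop
vertex -0.784 -0.163 -0.27
vertex -1.886 -0.388 -0.303
vertex -1.144 -1.226 -0.19
endloop
endfacet
facet normal 0.594 -0.142 0.792
outer loop
vertex -0.784 -0.163 -0.27
vertex -1.144 -1.226 -0.19
vertex -0.245 -0.982 -0.821
endloop
endfacet
facet normal 0.874 0.342 0.346
outer loop
vertex -0.784 -0.163 -0.27
vertex -0.245 -0.982 -0.821
vertex -0.432 0.006 -1.325
endloop
endfacet
facet normal 0.403 0.873 0.274
outer loop
vertex -0.784 -0.163 -0.27
vertex -0.432 0.006 -1.325
vertex -1.446 0.374 -1.005
endloop
endfacet
facet normal -0.167 0.718 0.675
outer loop
vertex -0.784 -0.163 -0.27
vertex -1.446 0.374 -1.005
vertex -1.886 -0.388 -0.303
endloop
endfacet
facet normal 0.505 -0.749 0.429
outer loop
vertex -0.245 -0.982 -0.821
vertex -1.144 -1.226 -0.19
vertex -1.014 -1.714 -1.195
endloop
endfacet
facet normal -0.536 -0.373 0.757
outer loop
vertex -1.144 -1.226 -0.19
vertex -1.886 -0.388 -0.303
vertex -2.028 -1.346 -0.875
endloop
endfacet
facet normal -0.728 0.642 0.241
outer loop
vertex -1.886 -0.388 -0.303
vertex -1.446 0.374 -1.005
vertex -2.215 -0.358 -1.379
endloop
endfacet
facet normal 0.195 0.892 -0.408
outer loop
vertex -1.446 0.374 -1.005
vertex -0.432 0.006 -1.325
vertex -1.316 -0.114 -2.01
endloop
endfacet
facet normal 0.956 0.032 -0.291
outer loop
vertex -0.432 0.006 -1.325
vertex -0.245 -0.982 -0.821
vertex -0.574 -0.952 -1.897
endloop
endfacet
facet normal -0.403 -0.873 -0.274
outer loop
vertex -1.676 -1.177 -1.93
vertex -1.014 -1.714 -1.195
vertex -2.028 -1.346 -0.875
endloop
endfacet
facet normal -0.874 -0.342 -0.346
outer loop
vertex -1.676 -1.177 -1.93
vertex -2.028 -1.346 -0.875
vertex -2.215 -0.358 -1.379
endloop
endfacet
facet normal -0.594 0.142 -0.792
outer loop
vertex -1.676 -1.177 -1.93
vertex -2.215 -0.358 -1.379
vertex -1.316 -0.114 -2.01
endloop
endfacet
facet normal 0.048 -0.091 -0.995
outer loop
vertex -1.676 -1.177 -1.93
vertex -1.316 -0.114 -2.01
vertex -0.574 -0.952 -1.897
endloop
endfacet
facet normal 0.167 -0.718 -0.675
outer loop
vertex -1.676 -1.177 -1.93
vertex -0.574 -0.952 -1.897
vertex -1.014 -1.714 -1.195
endloop
endfacet
facet normal -0.195 -0.892 0.408
outer loop
vertex -2.028 -1.346 -0.875
vertex -1.014 -1.714 -1.195
vertex -1.144 -1.226 -0.19
endloop
endfacet
facet normal -0.956 -0.032 0.291
outer loop
vertex -2.215 -0.358 -1.379
vertex -2.028 -1.346 -0.875
vertex -1.886 -0.388 -0.303
endloop
endfacet
facet normal -0.505 0.749 -0.429
outer loop
vertex -1.316 -0.114 -2.01
vertex -2.215 -0.358 -1.379
vertex -1.446 0.374 -1.005
endloop
endfacet
facet normal 0.536 0.373 -0.757
outer loop
vertex -0.574 -0.952 -1.897
vertex -1.316 -0.114 -2.01
vertex -0.432 0.006 -1.325
endloop
endfacet
facet normal 0.728 -0.642 -0.241
outer loop
vertex -1.014 -1.714 -1.195
vertex -0.574 -0.952 -1.897
vertex -0.245 -0.982 -0.821
endloop
endfacet

endsolid


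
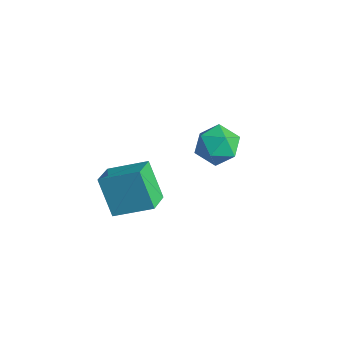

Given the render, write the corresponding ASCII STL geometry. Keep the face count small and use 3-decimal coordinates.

solid 
facet normal -0.543 0.007 0.840
outer loop
vertex 0.924 -1.806 0.878
vertex 0.136 -0.784 0.36
vertex -0.278 -3.121 0.111
endloop
endfacet
facet normal 0.566 -0.735 0.373
outer loop
vertex 0.804 -3.136 -1.56
vertex 0.924 -1.806 0.878
vertex -0.278 -3.121 0.111
endloop
endfacet
facet normal -0.544 0.007 0.839
outer loop
vertex -0.278 -3.121 0.111
vertex 0.136 -0.784 0.36
vertex -1.065 -2.1 -0.408
endloop
endfacet
facet normal -0.620 -0.678 -0.395
outer loop
vertex -1.065 -2.1 -0.408
vertex 0.804 -3.136 -1.56
vertex -0.278 -3.121 0.111
endloop
endfacet
facet normal 0.620 0.678 0.395
outer loop
vertex 0.924 -1.806 0.878
vertex 1.218 -0.799 -1.311
vertex 0.136 -0.784 0.36
endloop
endfacet
facet normal 0.567 -0.735 0.373
outer loop
vertex 2.005 -1.82 -0.792
vertex 0.924 -1.806 0.878
vertex 0.804 -3.136 -1.56
endloop
endfacet
facet normal 0.619 0.678 0.395
outer loop
vertex 2.005 -1.82 -0.792
vertex 1.218 -0.799 -1.311
vertex 0.924 -1.806 0.878
endloop
endfacet
facet normal -0.566 0.735 -0.373
outer loop
vertex 0.136 -0.784 0.36
vertex 1.218 -0.799 -1.311
vertex -1.065 -2.1 -0.408
endloop
endfacet
facet normal -0.620 -0.678 -0.395
outer loop
vertex 0.016 -2.114 -2.078
vertex 0.804 -3.136 -1.56
vertex -1.065 -2.1 -0.408
endloop
endfacet
facet normal -0.566 0.735 -0.373
outer loop
vertex -1.065 -2.1 -0.408
vertex 1.218 -0.799 -1.311
vertex 0.016 -2.114 -2.078
endloop
endfacet
facet normal 0.544 -0.006 -0.839
outer loop
vertex 0.016 -2.114 -2.078
vertex 2.005 -1.82 -0.792
vertex 0.804 -3.136 -1.56
endloop
endfacet
facet normal 0.544 -0.007 -0.839
outer loop
vertex 1.218 -0.799 -1.311
vertex 2.005 -1.82 -0.792
vertex 0.016 -2.114 -2.078
endloop
endfacet
facet normal -0.856 0.450 0.254
outer loop
vertex -0.769 3.935 -1.268
vertex -1.206 2.932 -0.966
vertex -0.649 3.562 -0.203
endloop
endfacet
facet normal -0.301 0.889 0.345
outer loop
vertex -0.769 3.935 -1.268
vertex -0.649 3.562 -0.203
vertex 0.223 4.062 -0.73
endloop
endfacet
facet normal 0.031 0.959 -0.283
outer loop
vertex -0.769 3.935 -1.268
vertex 0.223 4.062 -0.73
vertex 0.205 3.741 -1.819
endloop
endfacet
facet normal -0.319 0.563 -0.762
outer loop
vertex -0.769 3.935 -1.268
vertex 0.205 3.741 -1.819
vertex -0.678 3.043 -1.965
endloop
endfacet
facet normal -0.868 0.248 -0.431
outer loop
vertex -0.769 3.935 -1.268
vertex -0.678 3.043 -1.965
vertex -1.206 2.932 -0.966
endloop
endfacet
facet normal 0.152 0.579 0.801
outer loop
vertex 0.223 4.062 -0.73
vertex -0.649 3.562 -0.203
vertex 0.398 3.137 -0.095
endloop
endfacet
facet normal -0.746 -0.131 0.653
outer loop
vertex -0.649 3.562 -0.203
vertex -1.206 2.932 -0.966
vertex -0.485 2.439 -0.241
endloop
endfacet
facet normal -0.764 -0.457 -0.455
outer loop
vertex -1.206 2.932 -0.966
vertex -0.678 3.043 -1.965
vertex -0.503 2.118 -1.33
endloop
endfacet
facet normal 0.123 0.052 -0.991
outer loop
vertex -0.678 3.043 -1.965
vertex 0.205 3.741 -1.819
vertex 0.369 2.618 -1.857
endloop
endfacet
facet normal 0.689 0.692 -0.215
outer loop
vertex 0.205 3.741 -1.819
vertex 0.223 4.062 -0.73
vertex 0.926 3.248 -1.094
endloop
endfacet
facet normal 0.319 -0.563 0.762
outer loop
vertex 0.489 2.245 -0.792
vertex 0.398 3.137 -0.095
vertex -0.485 2.439 -0.241
endloop
endfacet
facet normal -0.031 -0.959 0.283
outer loop
vertex 0.489 2.245 -0.792
vertex -0.485 2.439 -0.241
vertex -0.503 2.118 -1.33
endloop
endfacet
facet normal 0.301 -0.889 -0.345
outer loop
vertex 0.489 2.245 -0.792
vertex -0.503 2.118 -1.33
vertex 0.369 2.618 -1.857
endloop
endfacet
facet normal 0.856 -0.450 -0.254
outer loop
vertex 0.489 2.245 -0.792
vertex 0.369 2.618 -1.857
vertex 0.926 3.248 -1.094
endloop
endfacet
facet normal 0.868 -0.248 0.431
outer loop
vertex 0.489 2.245 -0.792
vertex 0.926 3.248 -1.094
vertex 0.398 3.137 -0.095
endloop
endfacet
facet normal -0.123 -0.052 0.991
outer loop
vertex -0.485 2.439 -0.241
vertex 0.398 3.137 -0.095
vertex -0.649 3.562 -0.203
endloop
endfacet
facet normal -0.689 -0.692 0.215
outer loop
vertex -0.503 2.118 -1.33
vertex -0.485 2.439 -0.241
vertex -1.206 2.932 -0.966
endloop
endfacet
facet normal -0.152 -0.579 -0.801
outer loop
vertex 0.369 2.618 -1.857
vertex -0.503 2.118 -1.33
vertex -0.678 3.043 -1.965
endloop
endfacet
facet normal 0.746 0.131 -0.653
outer loop
vertex 0.926 3.248 -1.094
vertex 0.369 2.618 -1.857
vertex 0.205 3.741 -1.819
endloop
endfacet
facet normal 0.764 0.457 0.455
outer loop
vertex 0.398 3.137 -0.095
vertex 0.926 3.248 -1.094
vertex 0.223 4.062 -0.73
endloop
endfacet

endsolid


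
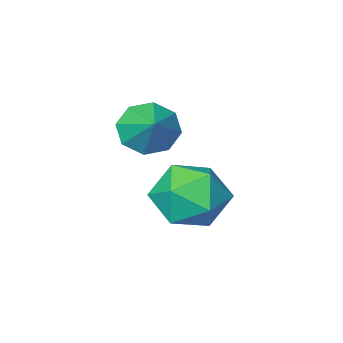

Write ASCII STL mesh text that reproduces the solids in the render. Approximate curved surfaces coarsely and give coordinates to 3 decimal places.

solid 
facet normal -0.294 -0.775 -0.560
outer loop
vertex 4.284 -3.431 3.202
vertex 3.558 -3.04 3.042
vertex 4.314 -3.062 2.676
endloop
endfacet
facet normal 0.965 0.185 0.185
outer loop
vertex 4.284 -3.431 3.202
vertex 4.314 -3.062 2.676
vertex 3.922 -2.08 3.738
endloop
endfacet
facet normal -0.294 -0.774 -0.561
outer loop
vertex 4.314 -3.062 2.676
vertex 3.558 -3.04 3.042
vertex 3.901 -2.68 2.365
endloop
endfacet
facet normal 0.756 0.596 -0.272
outer loop
vertex 4.314 -3.062 2.676
vertex 3.901 -2.68 2.365
vertex 3.922 -2.08 3.738
endloop
endfacet
facet normal -0.294 -0.774 -0.561
outer loop
vertex 3.901 -2.68 2.365
vertex 3.558 -3.04 3.042
vertex 3.287 -2.509 2.451
endloop
endfacet
facet normal 0.195 0.898 -0.395
outer loop
vertex 3.901 -2.68 2.365
vertex 3.287 -2.509 2.451
vertex 3.922 -2.08 3.738
endloop
endfacet
facet normal -0.294 -0.774 -0.561
outer loop
vertex 3.287 -2.509 2.451
vertex 3.558 -3.04 3.042
vertex 2.832 -2.649 2.883
endloop
endfacet
facet normal -0.389 0.914 -0.113
outer loop
vertex 3.287 -2.509 2.451
vertex 2.832 -2.649 2.883
vertex 3.922 -2.08 3.738
endloop
endfacet
facet normal -0.294 -0.774 -0.561
outer loop
vertex 2.832 -2.649 2.883
vertex 3.558 -3.04 3.042
vertex 2.802 -3.018 3.408
endloop
endfacet
facet normal -0.654 0.636 0.410
outer loop
vertex 2.832 -2.649 2.883
vertex 2.802 -3.018 3.408
vertex 3.922 -2.08 3.738
endloop
endfacet
facet normal -0.294 -0.774 -0.561
outer loop
vertex 2.802 -3.018 3.408
vertex 3.558 -3.04 3.042
vertex 3.215 -3.4 3.719
endloop
endfacet
facet normal -0.444 0.225 0.867
outer loop
vertex 2.802 -3.018 3.408
vertex 3.215 -3.4 3.719
vertex 3.922 -2.08 3.738
endloop
endfacet
facet normal -0.293 -0.775 -0.560
outer loop
vertex 3.215 -3.4 3.719
vertex 3.558 -3.04 3.042
vertex 3.829 -3.571 3.634
endloop
endfacet
facet normal 0.116 -0.076 0.990
outer loop
vertex 3.215 -3.4 3.719
vertex 3.829 -3.571 3.634
vertex 3.922 -2.08 3.738
endloop
endfacet
facet normal -0.294 -0.775 -0.560
outer loop
vertex 3.829 -3.571 3.634
vertex 3.558 -3.04 3.042
vertex 4.284 -3.431 3.202
endloop
endfacet
facet normal 0.700 -0.093 0.708
outer loop
vertex 3.829 -3.571 3.634
vertex 4.284 -3.431 3.202
vertex 3.922 -2.08 3.738
endloop
endfacet
facet normal -0.765 0.265 -0.587
outer loop
vertex 2.276 -2.203 -0.469
vertex 1.699 -3.152 -0.145
vertex 1.579 -2.17 0.454
endloop
endfacet
facet normal -0.418 0.840 -0.346
outer loop
vertex 2.276 -2.203 -0.469
vertex 1.579 -2.17 0.454
vertex 2.609 -1.644 0.487
endloop
endfacet
facet normal 0.263 0.790 -0.554
outer loop
vertex 2.276 -2.203 -0.469
vertex 2.609 -1.644 0.487
vertex 3.365 -2.301 -0.091
endloop
endfacet
facet normal 0.337 0.184 -0.923
outer loop
vertex 2.276 -2.203 -0.469
vertex 3.365 -2.301 -0.091
vertex 2.802 -3.233 -0.482
endloop
endfacet
facet normal -0.299 -0.141 -0.944
outer loop
vertex 2.276 -2.203 -0.469
vertex 2.802 -3.233 -0.482
vertex 1.699 -3.152 -0.145
endloop
endfacet
facet normal -0.432 0.823 0.367
outer loop
vertex 2.609 -1.644 0.487
vertex 1.579 -2.17 0.454
vertex 2.238 -2.247 1.402
endloop
endfacet
facet normal -0.994 -0.107 -0.023
outer loop
vertex 1.579 -2.17 0.454
vertex 1.699 -3.152 -0.145
vertex 1.675 -3.179 1.011
endloop
endfacet
facet normal -0.239 -0.763 -0.600
outer loop
vertex 1.699 -3.152 -0.145
vertex 2.802 -3.233 -0.482
vertex 2.431 -3.836 0.433
endloop
endfacet
facet normal 0.788 -0.238 -0.567
outer loop
vertex 2.802 -3.233 -0.482
vertex 3.365 -2.301 -0.091
vertex 3.461 -3.31 0.466
endloop
endfacet
facet normal 0.669 0.742 0.031
outer loop
vertex 3.365 -2.301 -0.091
vertex 2.609 -1.644 0.487
vertex 3.341 -2.328 1.065
endloop
endfacet
facet normal -0.337 -0.184 0.923
outer loop
vertex 2.764 -3.277 1.389
vertex 2.238 -2.247 1.402
vertex 1.675 -3.179 1.011
endloop
endfacet
facet normal -0.263 -0.790 0.554
outer loop
vertex 2.764 -3.277 1.389
vertex 1.675 -3.179 1.011
vertex 2.431 -3.836 0.433
endloop
endfacet
facet normal 0.418 -0.840 0.346
outer loop
vertex 2.764 -3.277 1.389
vertex 2.431 -3.836 0.433
vertex 3.461 -3.31 0.466
endloop
endfacet
facet normal 0.765 -0.265 0.587
outer loop
vertex 2.764 -3.277 1.389
vertex 3.461 -3.31 0.466
vertex 3.341 -2.328 1.065
endloop
endfacet
facet normal 0.299 0.141 0.944
outer loop
vertex 2.764 -3.277 1.389
vertex 3.341 -2.328 1.065
vertex 2.238 -2.247 1.402
endloop
endfacet
facet normal -0.788 0.238 0.567
outer loop
vertex 1.675 -3.179 1.011
vertex 2.238 -2.247 1.402
vertex 1.579 -2.17 0.454
endloop
endfacet
facet normal -0.669 -0.742 -0.031
outer loop
vertex 2.431 -3.836 0.433
vertex 1.675 -3.179 1.011
vertex 1.699 -3.152 -0.145
endloop
endfacet
facet normal 0.432 -0.823 -0.367
outer loop
vertex 3.461 -3.31 0.466
vertex 2.431 -3.836 0.433
vertex 2.802 -3.233 -0.482
endloop
endfacet
facet normal 0.994 0.107 0.023
outer loop
vertex 3.341 -2.328 1.065
vertex 3.461 -3.31 0.466
vertex 3.365 -2.301 -0.091
endloop
endfacet
facet normal 0.239 0.763 0.600
outer loop
vertex 2.238 -2.247 1.402
vertex 3.341 -2.328 1.065
vertex 2.609 -1.644 0.487
endloop
endfacet

endsolid


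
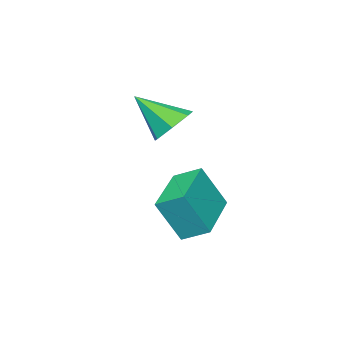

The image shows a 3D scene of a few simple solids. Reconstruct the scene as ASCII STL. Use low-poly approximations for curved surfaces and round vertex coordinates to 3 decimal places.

solid 
facet normal -0.298 0.675 -0.675
outer loop
vertex -1.386 -2.933 -1.229
vertex -2.03 -2.944 -0.956
vertex -1.49 -2.534 -0.784
endloop
endfacet
facet normal 0.979 0.030 0.202
outer loop
vertex -1.386 -2.933 -1.229
vertex -1.49 -2.534 -0.784
vertex -1.61 -3.896 -0.004
endloop
endfacet
facet normal -0.298 0.676 -0.674
outer loop
vertex -1.49 -2.534 -0.784
vertex -2.03 -2.944 -0.956
vertex -2.001 -2.443 -0.467
endloop
endfacet
facet normal 0.535 0.384 0.753
outer loop
vertex -1.49 -2.534 -0.784
vertex -2.001 -2.443 -0.467
vertex -1.61 -3.896 -0.004
endloop
endfacet
facet normal -0.298 0.676 -0.674
outer loop
vertex -2.001 -2.443 -0.467
vertex -2.03 -2.944 -0.956
vertex -2.534 -2.73 -0.519
endloop
endfacet
facet normal -0.222 0.241 0.945
outer loop
vertex -2.001 -2.443 -0.467
vertex -2.534 -2.73 -0.519
vertex -1.61 -3.896 -0.004
endloop
endfacet
facet normal -0.298 0.675 -0.675
outer loop
vertex -2.534 -2.73 -0.519
vertex -2.03 -2.944 -0.956
vertex -2.688 -3.178 -0.899
endloop
endfacet
facet normal -0.718 -0.290 0.633
outer loop
vertex -2.534 -2.73 -0.519
vertex -2.688 -3.178 -0.899
vertex -1.61 -3.896 -0.004
endloop
endfacet
facet normal -0.299 0.675 -0.675
outer loop
vertex -2.688 -3.178 -0.899
vertex -2.03 -2.944 -0.956
vertex -2.347 -3.45 -1.322
endloop
endfacet
facet normal -0.583 -0.811 0.052
outer loop
vertex -2.688 -3.178 -0.899
vertex -2.347 -3.45 -1.322
vertex -1.61 -3.896 -0.004
endloop
endfacet
facet normal -0.298 0.675 -0.675
outer loop
vertex -2.347 -3.45 -1.322
vertex -2.03 -2.944 -0.956
vertex -1.768 -3.341 -1.469
endloop
endfacet
facet normal 0.083 -0.929 -0.361
outer loop
vertex -2.347 -3.45 -1.322
vertex -1.768 -3.341 -1.469
vertex -1.61 -3.896 -0.004
endloop
endfacet
facet normal -0.298 0.675 -0.675
outer loop
vertex -1.768 -3.341 -1.469
vertex -2.03 -2.944 -0.956
vertex -1.386 -2.933 -1.229
endloop
endfacet
facet normal 0.778 -0.555 -0.294
outer loop
vertex -1.768 -3.341 -1.469
vertex -1.386 -2.933 -1.229
vertex -1.61 -3.896 -0.004
endloop
endfacet
facet normal -0.889 -0.418 0.187
outer loop
vertex -1.914 -2.853 -2.638
vertex -2.173 -2.141 -2.275
vertex -2.385 -2.4 -3.865
endloop
endfacet
facet normal 0.308 -0.848 -0.431
outer loop
vertex -0.767 -1.639 -4.205
vertex -1.914 -2.853 -2.638
vertex -2.385 -2.4 -3.865
endloop
endfacet
facet normal -0.889 -0.418 0.187
outer loop
vertex -2.385 -2.4 -3.865
vertex -2.173 -2.141 -2.275
vertex -2.644 -1.688 -3.502
endloop
endfacet
facet normal -0.339 0.327 -0.882
outer loop
vertex -2.644 -1.688 -3.502
vertex -0.767 -1.639 -4.205
vertex -2.385 -2.4 -3.865
endloop
endfacet
facet normal 0.339 -0.327 0.882
outer loop
vertex -1.914 -2.853 -2.638
vertex -0.555 -1.38 -2.615
vertex -2.173 -2.141 -2.275
endloop
endfacet
facet normal 0.308 -0.848 -0.431
outer loop
vertex -0.296 -2.092 -2.978
vertex -1.914 -2.853 -2.638
vertex -0.767 -1.639 -4.205
endloop
endfacet
facet normal 0.339 -0.327 0.882
outer loop
vertex -0.296 -2.092 -2.978
vertex -0.555 -1.38 -2.615
vertex -1.914 -2.853 -2.638
endloop
endfacet
facet normal -0.308 0.848 0.431
outer loop
vertex -2.173 -2.141 -2.275
vertex -0.555 -1.38 -2.615
vertex -2.644 -1.688 -3.502
endloop
endfacet
facet normal -0.339 0.327 -0.882
outer loop
vertex -1.026 -0.927 -3.842
vertex -0.767 -1.639 -4.205
vertex -2.644 -1.688 -3.502
endloop
endfacet
facet normal -0.308 0.848 0.431
outer loop
vertex -2.644 -1.688 -3.502
vertex -0.555 -1.38 -2.615
vertex -1.026 -0.927 -3.842
endloop
endfacet
facet normal 0.889 0.418 -0.187
outer loop
vertex -1.026 -0.927 -3.842
vertex -0.296 -2.092 -2.978
vertex -0.767 -1.639 -4.205
endloop
endfacet
facet normal 0.889 0.418 -0.187
outer loop
vertex -0.555 -1.38 -2.615
vertex -0.296 -2.092 -2.978
vertex -1.026 -0.927 -3.842
endloop
endfacet

endsolid


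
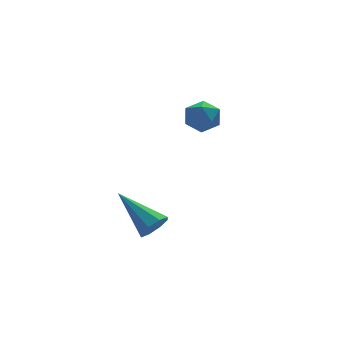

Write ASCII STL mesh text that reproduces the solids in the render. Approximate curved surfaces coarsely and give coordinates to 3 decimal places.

solid 
facet normal 0.386 -0.770 -0.508
outer loop
vertex -0.601 -1.708 -0.107
vertex -1.063 -1.65 -0.546
vertex -0.477 -1.405 -0.472
endloop
endfacet
facet normal 0.737 0.376 0.562
outer loop
vertex -0.601 -1.708 -0.107
vertex -0.477 -1.405 -0.472
vertex -1.817 -0.15 0.446
endloop
endfacet
facet normal 0.386 -0.769 -0.509
outer loop
vertex -0.477 -1.405 -0.472
vertex -1.063 -1.65 -0.546
vertex -0.697 -1.246 -0.879
endloop
endfacet
facet normal 0.659 0.750 -0.063
outer loop
vertex -0.477 -1.405 -0.472
vertex -0.697 -1.246 -0.879
vertex -1.817 -0.15 0.446
endloop
endfacet
facet normal 0.387 -0.769 -0.508
outer loop
vertex -0.697 -1.246 -0.879
vertex -1.063 -1.65 -0.546
vertex -1.131 -1.324 -1.092
endloop
endfacet
facet normal 0.130 0.815 -0.564
outer loop
vertex -0.697 -1.246 -0.879
vertex -1.131 -1.324 -1.092
vertex -1.817 -0.15 0.446
endloop
endfacet
facet normal 0.386 -0.770 -0.508
outer loop
vertex -1.131 -1.324 -1.092
vertex -1.063 -1.65 -0.546
vertex -1.526 -1.593 -0.984
endloop
endfacet
facet normal -0.541 0.534 -0.649
outer loop
vertex -1.131 -1.324 -1.092
vertex -1.526 -1.593 -0.984
vertex -1.817 -0.15 0.446
endloop
endfacet
facet normal 0.387 -0.769 -0.509
outer loop
vertex -1.526 -1.593 -0.984
vertex -1.063 -1.65 -0.546
vertex -1.65 -1.896 -0.62
endloop
endfacet
facet normal -0.961 0.072 -0.268
outer loop
vertex -1.526 -1.593 -0.984
vertex -1.65 -1.896 -0.62
vertex -1.817 -0.15 0.446
endloop
endfacet
facet normal 0.387 -0.770 -0.508
outer loop
vertex -1.65 -1.896 -0.62
vertex -1.063 -1.65 -0.546
vertex -1.43 -2.055 -0.212
endloop
endfacet
facet normal -0.883 -0.303 0.358
outer loop
vertex -1.65 -1.896 -0.62
vertex -1.43 -2.055 -0.212
vertex -1.817 -0.15 0.446
endloop
endfacet
facet normal 0.387 -0.770 -0.508
outer loop
vertex -1.43 -2.055 -0.212
vertex -1.063 -1.65 -0.546
vertex -0.996 -1.977 0.0
endloop
endfacet
facet normal -0.354 -0.369 0.860
outer loop
vertex -1.43 -2.055 -0.212
vertex -0.996 -1.977 0.0
vertex -1.817 -0.15 0.446
endloop
endfacet
facet normal 0.386 -0.770 -0.508
outer loop
vertex -0.996 -1.977 0.0
vertex -1.063 -1.65 -0.546
vertex -0.601 -1.708 -0.107
endloop
endfacet
facet normal 0.316 -0.089 0.945
outer loop
vertex -0.996 -1.977 0.0
vertex -0.601 -1.708 -0.107
vertex -1.817 -0.15 0.446
endloop
endfacet
facet normal -0.742 -0.158 0.652
outer loop
vertex 2.196 3.515 1.918
vertex 2.096 2.799 1.631
vertex 2.589 2.917 2.221
endloop
endfacet
facet normal -0.260 0.295 0.919
outer loop
vertex 2.196 3.515 1.918
vertex 2.589 2.917 2.221
vertex 2.947 3.598 2.104
endloop
endfacet
facet normal -0.212 0.853 0.477
outer loop
vertex 2.196 3.515 1.918
vertex 2.947 3.598 2.104
vertex 2.674 3.901 1.441
endloop
endfacet
facet normal -0.664 0.745 -0.063
outer loop
vertex 2.196 3.515 1.918
vertex 2.674 3.901 1.441
vertex 2.149 3.408 1.149
endloop
endfacet
facet normal -0.992 0.121 0.044
outer loop
vertex 2.196 3.515 1.918
vertex 2.149 3.408 1.149
vertex 2.096 2.799 1.631
endloop
endfacet
facet normal 0.373 -0.037 0.927
outer loop
vertex 2.947 3.598 2.104
vertex 2.589 2.917 2.221
vertex 3.311 2.932 1.931
endloop
endfacet
facet normal -0.407 -0.769 0.494
outer loop
vertex 2.589 2.917 2.221
vertex 2.096 2.799 1.631
vertex 2.786 2.439 1.639
endloop
endfacet
facet normal -0.812 -0.317 -0.490
outer loop
vertex 2.096 2.799 1.631
vertex 2.149 3.408 1.149
vertex 2.513 2.742 0.976
endloop
endfacet
facet normal -0.281 0.693 -0.664
outer loop
vertex 2.149 3.408 1.149
vertex 2.674 3.901 1.441
vertex 2.871 3.423 0.859
endloop
endfacet
facet normal 0.450 0.868 0.211
outer loop
vertex 2.674 3.901 1.441
vertex 2.947 3.598 2.104
vertex 3.364 3.541 1.449
endloop
endfacet
facet normal 0.664 -0.745 0.063
outer loop
vertex 3.264 2.825 1.162
vertex 3.311 2.932 1.931
vertex 2.786 2.439 1.639
endloop
endfacet
facet normal 0.212 -0.853 -0.477
outer loop
vertex 3.264 2.825 1.162
vertex 2.786 2.439 1.639
vertex 2.513 2.742 0.976
endloop
endfacet
facet normal 0.260 -0.295 -0.919
outer loop
vertex 3.264 2.825 1.162
vertex 2.513 2.742 0.976
vertex 2.871 3.423 0.859
endloop
endfacet
facet normal 0.742 0.158 -0.652
outer loop
vertex 3.264 2.825 1.162
vertex 2.871 3.423 0.859
vertex 3.364 3.541 1.449
endloop
endfacet
facet normal 0.992 -0.121 -0.044
outer loop
vertex 3.264 2.825 1.162
vertex 3.364 3.541 1.449
vertex 3.311 2.932 1.931
endloop
endfacet
facet normal 0.281 -0.693 0.664
outer loop
vertex 2.786 2.439 1.639
vertex 3.311 2.932 1.931
vertex 2.589 2.917 2.221
endloop
endfacet
facet normal -0.450 -0.868 -0.211
outer loop
vertex 2.513 2.742 0.976
vertex 2.786 2.439 1.639
vertex 2.096 2.799 1.631
endloop
endfacet
facet normal -0.373 0.037 -0.927
outer loop
vertex 2.871 3.423 0.859
vertex 2.513 2.742 0.976
vertex 2.149 3.408 1.149
endloop
endfacet
facet normal 0.407 0.769 -0.494
outer loop
vertex 3.364 3.541 1.449
vertex 2.871 3.423 0.859
vertex 2.674 3.901 1.441
endloop
endfacet
facet normal 0.812 0.317 0.490
outer loop
vertex 3.311 2.932 1.931
vertex 3.364 3.541 1.449
vertex 2.947 3.598 2.104
endloop
endfacet

endsolid


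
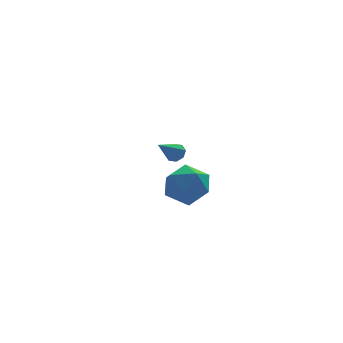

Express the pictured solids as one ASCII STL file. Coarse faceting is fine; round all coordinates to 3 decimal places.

solid 
facet normal 0.630 0.452 -0.632
outer loop
vertex 4.585 2.758 -3.641
vertex 4.214 2.651 -4.087
vertex 4.286 3.091 -3.701
endloop
endfacet
facet normal 0.198 0.344 0.918
outer loop
vertex 4.585 2.758 -3.641
vertex 4.286 3.091 -3.701
vertex 3.126 1.869 -2.993
endloop
endfacet
facet normal 0.630 0.452 -0.632
outer loop
vertex 4.286 3.091 -3.701
vertex 4.214 2.651 -4.087
vertex 3.945 3.166 -3.987
endloop
endfacet
facet normal -0.362 0.700 0.615
outer loop
vertex 4.286 3.091 -3.701
vertex 3.945 3.166 -3.987
vertex 3.126 1.869 -2.993
endloop
endfacet
facet normal 0.629 0.451 -0.633
outer loop
vertex 3.945 3.166 -3.987
vertex 4.214 2.651 -4.087
vertex 3.761 2.939 -4.332
endloop
endfacet
facet normal -0.821 0.568 0.064
outer loop
vertex 3.945 3.166 -3.987
vertex 3.761 2.939 -4.332
vertex 3.126 1.869 -2.993
endloop
endfacet
facet normal 0.629 0.451 -0.633
outer loop
vertex 3.761 2.939 -4.332
vertex 4.214 2.651 -4.087
vertex 3.843 2.543 -4.533
endloop
endfacet
facet normal -0.910 0.022 -0.414
outer loop
vertex 3.761 2.939 -4.332
vertex 3.843 2.543 -4.533
vertex 3.126 1.869 -2.993
endloop
endfacet
facet normal 0.629 0.452 -0.633
outer loop
vertex 3.843 2.543 -4.533
vertex 4.214 2.651 -4.087
vertex 4.142 2.211 -4.473
endloop
endfacet
facet normal -0.576 -0.616 -0.538
outer loop
vertex 3.843 2.543 -4.533
vertex 4.142 2.211 -4.473
vertex 3.126 1.869 -2.993
endloop
endfacet
facet normal 0.628 0.452 -0.633
outer loop
vertex 4.142 2.211 -4.473
vertex 4.214 2.651 -4.087
vertex 4.484 2.136 -4.187
endloop
endfacet
facet normal -0.016 -0.972 -0.236
outer loop
vertex 4.142 2.211 -4.473
vertex 4.484 2.136 -4.187
vertex 3.126 1.869 -2.993
endloop
endfacet
facet normal 0.629 0.453 -0.632
outer loop
vertex 4.484 2.136 -4.187
vertex 4.214 2.651 -4.087
vertex 4.667 2.363 -3.842
endloop
endfacet
facet normal 0.443 -0.839 0.317
outer loop
vertex 4.484 2.136 -4.187
vertex 4.667 2.363 -3.842
vertex 3.126 1.869 -2.993
endloop
endfacet
facet normal 0.629 0.452 -0.632
outer loop
vertex 4.667 2.363 -3.842
vertex 4.214 2.651 -4.087
vertex 4.585 2.758 -3.641
endloop
endfacet
facet normal 0.532 -0.294 0.794
outer loop
vertex 4.667 2.363 -3.842
vertex 4.585 2.758 -3.641
vertex 3.126 1.869 -2.993
endloop
endfacet
facet normal -0.166 0.010 0.986
outer loop
vertex 3.172 -3.017 -1.841
vertex 2.209 -3.801 -1.995
vertex 3.358 -4.254 -1.797
endloop
endfacet
facet normal 0.526 0.109 0.843
outer loop
vertex 3.172 -3.017 -1.841
vertex 3.358 -4.254 -1.797
vertex 4.172 -3.519 -2.4
endloop
endfacet
facet normal 0.585 0.688 0.430
outer loop
vertex 3.172 -3.017 -1.841
vertex 4.172 -3.519 -2.4
vertex 3.526 -2.613 -2.97
endloop
endfacet
facet normal -0.071 0.946 0.316
outer loop
vertex 3.172 -3.017 -1.841
vertex 3.526 -2.613 -2.97
vertex 2.312 -2.787 -2.721
endloop
endfacet
facet normal -0.535 0.527 0.660
outer loop
vertex 3.172 -3.017 -1.841
vertex 2.312 -2.787 -2.721
vertex 2.209 -3.801 -1.995
endloop
endfacet
facet normal 0.757 -0.453 0.471
outer loop
vertex 4.172 -3.519 -2.4
vertex 3.358 -4.254 -1.797
vertex 3.828 -4.613 -2.899
endloop
endfacet
facet normal -0.363 -0.614 0.701
outer loop
vertex 3.358 -4.254 -1.797
vertex 2.209 -3.801 -1.995
vertex 2.614 -4.787 -2.65
endloop
endfacet
facet normal -0.959 0.222 0.174
outer loop
vertex 2.209 -3.801 -1.995
vertex 2.312 -2.787 -2.721
vertex 1.968 -3.881 -3.22
endloop
endfacet
facet normal -0.207 0.901 -0.382
outer loop
vertex 2.312 -2.787 -2.721
vertex 3.526 -2.613 -2.97
vertex 2.782 -3.146 -3.823
endloop
endfacet
facet normal 0.853 0.483 -0.199
outer loop
vertex 3.526 -2.613 -2.97
vertex 4.172 -3.519 -2.4
vertex 3.931 -3.599 -3.625
endloop
endfacet
facet normal 0.071 -0.946 -0.316
outer loop
vertex 2.968 -4.383 -3.779
vertex 3.828 -4.613 -2.899
vertex 2.614 -4.787 -2.65
endloop
endfacet
facet normal -0.585 -0.688 -0.430
outer loop
vertex 2.968 -4.383 -3.779
vertex 2.614 -4.787 -2.65
vertex 1.968 -3.881 -3.22
endloop
endfacet
facet normal -0.526 -0.109 -0.843
outer loop
vertex 2.968 -4.383 -3.779
vertex 1.968 -3.881 -3.22
vertex 2.782 -3.146 -3.823
endloop
endfacet
facet normal 0.166 -0.010 -0.986
outer loop
vertex 2.968 -4.383 -3.779
vertex 2.782 -3.146 -3.823
vertex 3.931 -3.599 -3.625
endloop
endfacet
facet normal 0.535 -0.527 -0.660
outer loop
vertex 2.968 -4.383 -3.779
vertex 3.931 -3.599 -3.625
vertex 3.828 -4.613 -2.899
endloop
endfacet
facet normal 0.207 -0.901 0.382
outer loop
vertex 2.614 -4.787 -2.65
vertex 3.828 -4.613 -2.899
vertex 3.358 -4.254 -1.797
endloop
endfacet
facet normal -0.853 -0.483 0.199
outer loop
vertex 1.968 -3.881 -3.22
vertex 2.614 -4.787 -2.65
vertex 2.209 -3.801 -1.995
endloop
endfacet
facet normal -0.757 0.453 -0.471
outer loop
vertex 2.782 -3.146 -3.823
vertex 1.968 -3.881 -3.22
vertex 2.312 -2.787 -2.721
endloop
endfacet
facet normal 0.363 0.614 -0.701
outer loop
vertex 3.931 -3.599 -3.625
vertex 2.782 -3.146 -3.823
vertex 3.526 -2.613 -2.97
endloop
endfacet
facet normal 0.959 -0.222 -0.174
outer loop
vertex 3.828 -4.613 -2.899
vertex 3.931 -3.599 -3.625
vertex 4.172 -3.519 -2.4
endloop
endfacet

endsolid
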